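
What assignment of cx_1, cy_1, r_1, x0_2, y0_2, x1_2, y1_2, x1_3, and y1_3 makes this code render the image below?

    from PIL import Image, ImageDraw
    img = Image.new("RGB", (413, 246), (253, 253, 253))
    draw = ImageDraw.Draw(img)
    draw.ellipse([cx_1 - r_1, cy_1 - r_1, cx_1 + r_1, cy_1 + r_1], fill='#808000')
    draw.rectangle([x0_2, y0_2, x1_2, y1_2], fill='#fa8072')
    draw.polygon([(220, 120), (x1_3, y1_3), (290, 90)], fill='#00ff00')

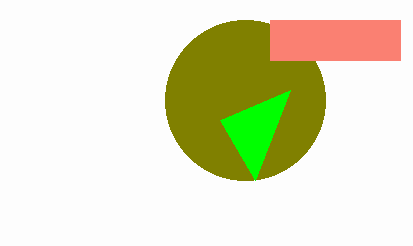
cx_1 = 245; cy_1 = 100; r_1 = 80; x0_2 = 270; y0_2 = 20; x1_2 = 400; y1_2 = 60; x1_3 = 255; y1_3 = 180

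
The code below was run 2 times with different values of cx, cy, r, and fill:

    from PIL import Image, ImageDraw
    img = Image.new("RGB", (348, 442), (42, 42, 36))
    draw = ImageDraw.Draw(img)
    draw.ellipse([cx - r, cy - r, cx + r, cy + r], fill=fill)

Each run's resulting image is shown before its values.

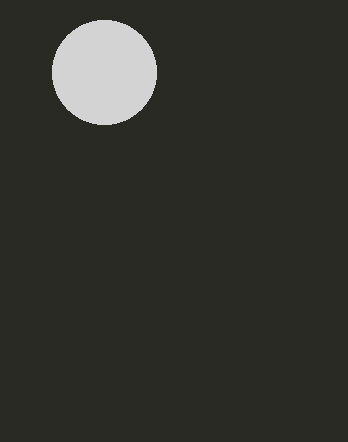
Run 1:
cx = 104
cy = 72
r = 52
fill = 'lightgray'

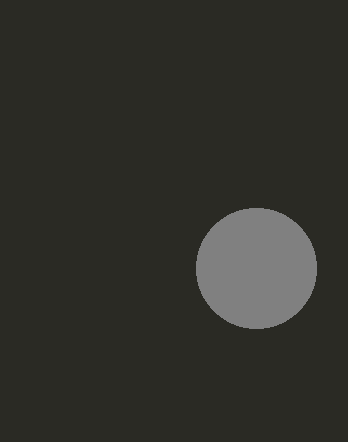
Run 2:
cx = 256, cy = 268, r = 60, fill = 'gray'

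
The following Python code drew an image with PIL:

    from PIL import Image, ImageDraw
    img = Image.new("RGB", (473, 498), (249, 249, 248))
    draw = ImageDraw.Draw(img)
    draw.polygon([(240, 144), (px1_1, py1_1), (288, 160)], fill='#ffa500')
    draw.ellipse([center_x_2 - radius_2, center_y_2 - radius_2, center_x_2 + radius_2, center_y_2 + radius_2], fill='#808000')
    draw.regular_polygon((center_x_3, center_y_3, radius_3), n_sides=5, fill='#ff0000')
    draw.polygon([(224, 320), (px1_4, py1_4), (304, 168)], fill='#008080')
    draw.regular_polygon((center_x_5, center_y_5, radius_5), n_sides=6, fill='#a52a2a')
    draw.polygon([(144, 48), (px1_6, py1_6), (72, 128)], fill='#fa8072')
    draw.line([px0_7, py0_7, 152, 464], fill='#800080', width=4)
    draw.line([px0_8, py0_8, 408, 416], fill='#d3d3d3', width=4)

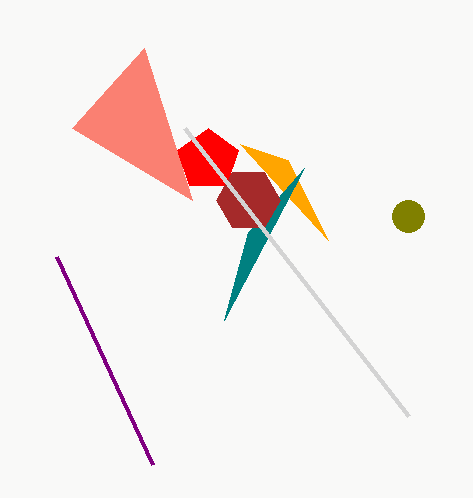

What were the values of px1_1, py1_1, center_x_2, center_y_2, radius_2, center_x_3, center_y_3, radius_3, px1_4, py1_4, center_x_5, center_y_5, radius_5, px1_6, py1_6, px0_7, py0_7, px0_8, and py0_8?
px1_1 = 328, py1_1 = 240, center_x_2 = 408, center_y_2 = 216, radius_2 = 16, center_x_3 = 208, center_y_3 = 160, radius_3 = 32, px1_4 = 248, py1_4 = 232, center_x_5 = 248, center_y_5 = 200, radius_5 = 32, px1_6 = 192, py1_6 = 200, px0_7 = 56, py0_7 = 256, px0_8 = 184, py0_8 = 128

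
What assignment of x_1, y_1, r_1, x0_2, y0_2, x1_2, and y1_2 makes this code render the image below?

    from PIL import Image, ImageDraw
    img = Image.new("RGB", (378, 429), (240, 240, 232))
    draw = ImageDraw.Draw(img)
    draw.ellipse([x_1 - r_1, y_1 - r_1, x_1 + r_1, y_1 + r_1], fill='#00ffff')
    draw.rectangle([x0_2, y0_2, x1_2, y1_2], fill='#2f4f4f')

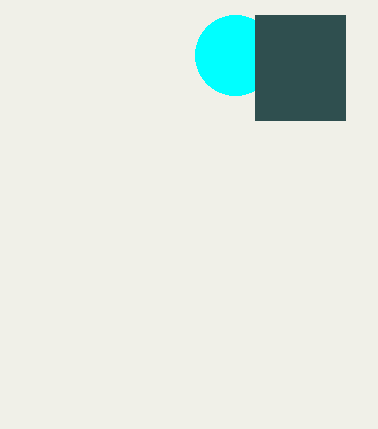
x_1 = 235; y_1 = 55; r_1 = 40; x0_2 = 255; y0_2 = 15; x1_2 = 345; y1_2 = 120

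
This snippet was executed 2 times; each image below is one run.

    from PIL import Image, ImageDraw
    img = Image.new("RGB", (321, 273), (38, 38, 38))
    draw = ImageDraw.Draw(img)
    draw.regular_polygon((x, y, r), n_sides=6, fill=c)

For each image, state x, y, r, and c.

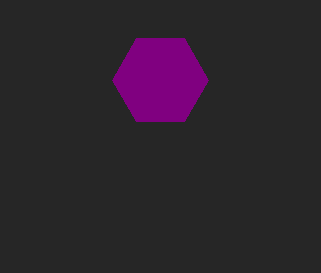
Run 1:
x = 160; y = 80; r = 48; c = 'purple'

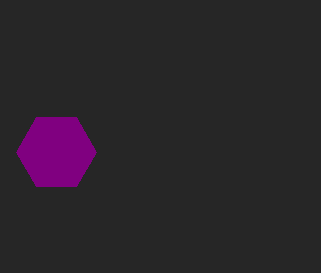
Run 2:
x = 56
y = 152
r = 40
c = 'purple'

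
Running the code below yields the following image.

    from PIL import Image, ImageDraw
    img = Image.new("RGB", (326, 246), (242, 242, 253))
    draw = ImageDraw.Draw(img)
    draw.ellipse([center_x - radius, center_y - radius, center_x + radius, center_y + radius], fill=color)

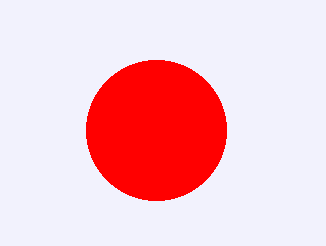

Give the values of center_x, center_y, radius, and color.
center_x = 156, center_y = 130, radius = 70, color = 'red'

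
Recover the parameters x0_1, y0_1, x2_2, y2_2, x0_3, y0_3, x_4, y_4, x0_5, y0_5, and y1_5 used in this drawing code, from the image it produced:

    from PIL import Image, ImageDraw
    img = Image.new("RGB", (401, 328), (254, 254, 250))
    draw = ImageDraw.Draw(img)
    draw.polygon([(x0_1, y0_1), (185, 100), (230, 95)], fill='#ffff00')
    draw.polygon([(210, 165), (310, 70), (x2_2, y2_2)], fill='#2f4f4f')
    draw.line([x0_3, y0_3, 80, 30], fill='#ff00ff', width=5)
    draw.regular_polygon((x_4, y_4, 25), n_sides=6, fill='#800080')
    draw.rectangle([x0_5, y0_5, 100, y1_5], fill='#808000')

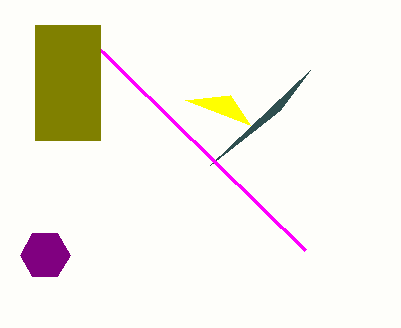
x0_1 = 250; y0_1 = 125; x2_2 = 280; y2_2 = 110; x0_3 = 305; y0_3 = 250; x_4 = 45; y_4 = 255; x0_5 = 35; y0_5 = 25; y1_5 = 140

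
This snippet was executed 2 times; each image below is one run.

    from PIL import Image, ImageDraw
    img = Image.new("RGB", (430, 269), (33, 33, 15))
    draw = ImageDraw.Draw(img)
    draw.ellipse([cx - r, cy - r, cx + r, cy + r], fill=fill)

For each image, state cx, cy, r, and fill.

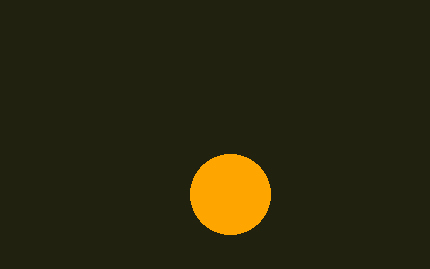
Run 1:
cx = 230; cy = 194; r = 40; fill = 'orange'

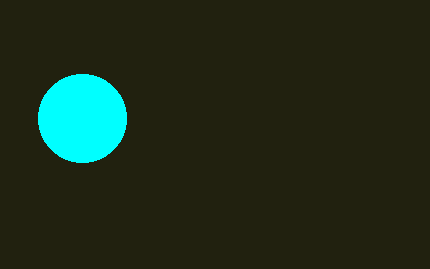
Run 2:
cx = 82
cy = 118
r = 44
fill = 'cyan'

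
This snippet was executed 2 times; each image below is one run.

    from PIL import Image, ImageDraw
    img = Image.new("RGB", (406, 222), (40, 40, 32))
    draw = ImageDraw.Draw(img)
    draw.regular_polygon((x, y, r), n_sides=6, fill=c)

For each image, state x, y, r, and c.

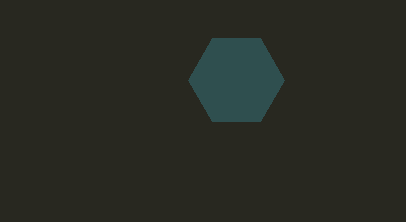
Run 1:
x = 236; y = 80; r = 48; c = 'darkslategray'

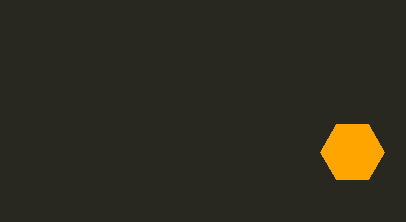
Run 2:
x = 352
y = 152
r = 32
c = 'orange'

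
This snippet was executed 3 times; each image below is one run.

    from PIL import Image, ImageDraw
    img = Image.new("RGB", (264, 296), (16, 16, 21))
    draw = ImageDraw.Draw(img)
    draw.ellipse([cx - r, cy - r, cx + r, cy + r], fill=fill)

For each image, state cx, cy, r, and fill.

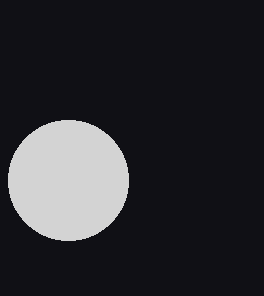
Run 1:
cx = 68
cy = 180
r = 60
fill = 'lightgray'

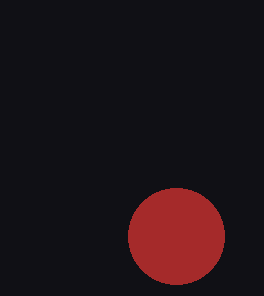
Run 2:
cx = 176
cy = 236
r = 48
fill = 'brown'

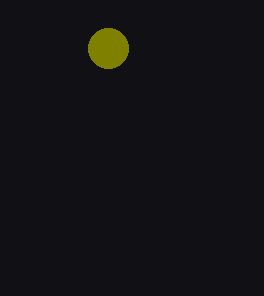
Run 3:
cx = 108, cy = 48, r = 20, fill = 'olive'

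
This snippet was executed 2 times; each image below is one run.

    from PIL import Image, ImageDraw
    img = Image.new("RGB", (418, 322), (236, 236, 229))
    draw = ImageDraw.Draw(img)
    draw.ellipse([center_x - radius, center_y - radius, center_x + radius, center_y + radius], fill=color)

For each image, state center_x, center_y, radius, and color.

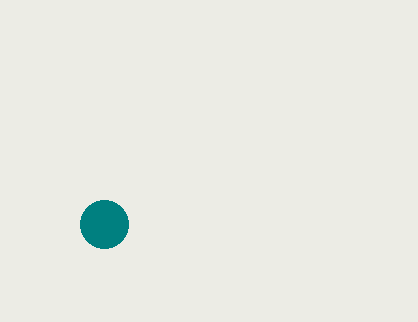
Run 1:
center_x = 104
center_y = 224
radius = 24
color = 'teal'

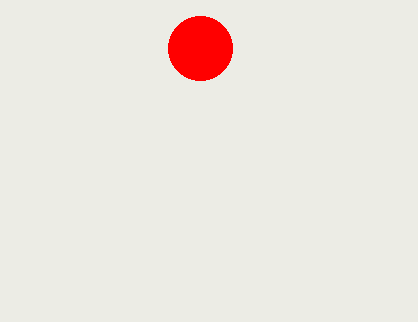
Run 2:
center_x = 200; center_y = 48; radius = 32; color = 'red'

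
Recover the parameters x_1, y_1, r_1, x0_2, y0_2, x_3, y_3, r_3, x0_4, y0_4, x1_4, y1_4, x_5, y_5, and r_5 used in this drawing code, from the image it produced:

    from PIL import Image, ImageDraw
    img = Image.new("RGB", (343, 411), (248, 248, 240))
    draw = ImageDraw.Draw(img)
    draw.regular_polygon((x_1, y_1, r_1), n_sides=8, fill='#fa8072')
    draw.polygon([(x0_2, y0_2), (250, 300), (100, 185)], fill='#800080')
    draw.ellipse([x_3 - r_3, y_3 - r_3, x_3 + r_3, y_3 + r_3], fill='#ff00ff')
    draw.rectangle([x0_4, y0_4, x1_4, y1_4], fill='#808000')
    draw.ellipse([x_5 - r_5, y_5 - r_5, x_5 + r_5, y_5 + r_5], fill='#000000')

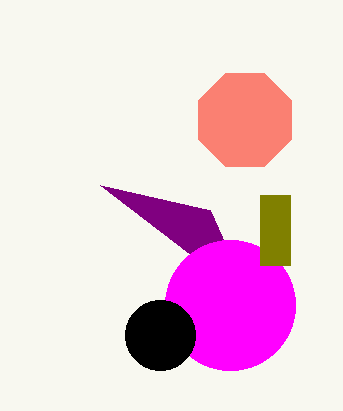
x_1 = 245, y_1 = 120, r_1 = 50, x0_2 = 210, y0_2 = 210, x_3 = 230, y_3 = 305, r_3 = 65, x0_4 = 260, y0_4 = 195, x1_4 = 290, y1_4 = 265, x_5 = 160, y_5 = 335, r_5 = 35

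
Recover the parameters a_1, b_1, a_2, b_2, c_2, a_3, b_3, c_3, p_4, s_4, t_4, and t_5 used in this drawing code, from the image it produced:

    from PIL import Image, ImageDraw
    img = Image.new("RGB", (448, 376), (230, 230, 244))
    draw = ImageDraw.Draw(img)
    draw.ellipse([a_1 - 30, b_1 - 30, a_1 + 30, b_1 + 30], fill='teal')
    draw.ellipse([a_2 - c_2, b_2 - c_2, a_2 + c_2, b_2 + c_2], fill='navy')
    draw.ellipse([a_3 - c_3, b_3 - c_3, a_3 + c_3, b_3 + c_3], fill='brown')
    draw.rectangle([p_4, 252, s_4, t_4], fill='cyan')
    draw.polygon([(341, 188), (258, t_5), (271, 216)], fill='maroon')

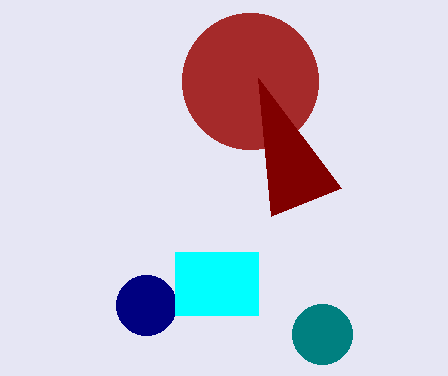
a_1 = 322; b_1 = 334; a_2 = 146; b_2 = 305; c_2 = 30; a_3 = 250; b_3 = 81; c_3 = 68; p_4 = 175; s_4 = 258; t_4 = 315; t_5 = 78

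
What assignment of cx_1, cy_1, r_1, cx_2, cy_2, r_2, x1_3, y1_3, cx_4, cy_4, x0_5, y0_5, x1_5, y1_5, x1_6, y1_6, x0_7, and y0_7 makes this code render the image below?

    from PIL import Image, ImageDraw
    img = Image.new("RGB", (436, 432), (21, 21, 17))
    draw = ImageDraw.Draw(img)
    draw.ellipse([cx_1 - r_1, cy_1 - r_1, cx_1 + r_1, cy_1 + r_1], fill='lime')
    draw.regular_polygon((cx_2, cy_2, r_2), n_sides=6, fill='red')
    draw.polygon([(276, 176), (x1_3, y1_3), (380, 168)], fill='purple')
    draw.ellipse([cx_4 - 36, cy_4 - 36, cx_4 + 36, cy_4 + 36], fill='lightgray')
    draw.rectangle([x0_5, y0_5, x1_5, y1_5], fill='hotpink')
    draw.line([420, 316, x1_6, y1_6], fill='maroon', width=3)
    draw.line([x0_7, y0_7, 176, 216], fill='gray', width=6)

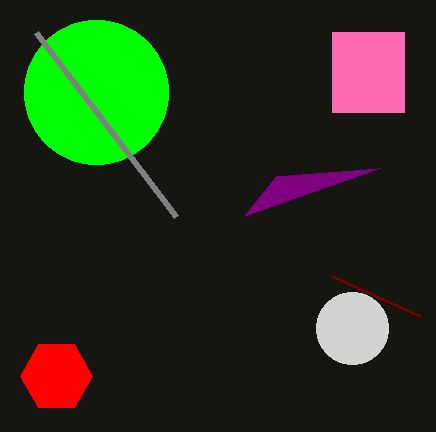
cx_1 = 96, cy_1 = 92, r_1 = 72, cx_2 = 56, cy_2 = 376, r_2 = 36, x1_3 = 244, y1_3 = 216, cx_4 = 352, cy_4 = 328, x0_5 = 332, y0_5 = 32, x1_5 = 404, y1_5 = 112, x1_6 = 332, y1_6 = 276, x0_7 = 36, y0_7 = 32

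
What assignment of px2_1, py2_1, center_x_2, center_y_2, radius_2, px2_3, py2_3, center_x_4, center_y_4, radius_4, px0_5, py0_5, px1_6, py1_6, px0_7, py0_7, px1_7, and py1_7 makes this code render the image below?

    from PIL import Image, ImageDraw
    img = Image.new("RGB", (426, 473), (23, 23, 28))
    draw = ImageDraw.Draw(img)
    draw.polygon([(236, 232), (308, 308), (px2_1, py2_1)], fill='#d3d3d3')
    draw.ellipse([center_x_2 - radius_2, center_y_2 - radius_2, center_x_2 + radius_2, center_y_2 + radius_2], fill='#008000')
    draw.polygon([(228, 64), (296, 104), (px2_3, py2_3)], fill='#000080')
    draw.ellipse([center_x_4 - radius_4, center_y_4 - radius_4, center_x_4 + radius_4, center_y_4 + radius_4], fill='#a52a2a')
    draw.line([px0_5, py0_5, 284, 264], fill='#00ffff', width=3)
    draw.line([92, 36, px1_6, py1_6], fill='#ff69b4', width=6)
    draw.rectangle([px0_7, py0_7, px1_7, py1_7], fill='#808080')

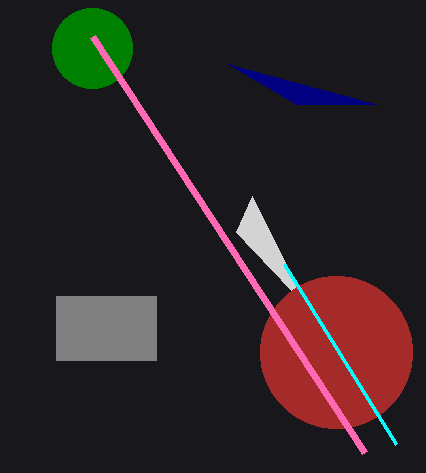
px2_1 = 252, py2_1 = 196, center_x_2 = 92, center_y_2 = 48, radius_2 = 40, px2_3 = 376, py2_3 = 104, center_x_4 = 336, center_y_4 = 352, radius_4 = 76, px0_5 = 396, py0_5 = 444, px1_6 = 364, py1_6 = 452, px0_7 = 56, py0_7 = 296, px1_7 = 156, py1_7 = 360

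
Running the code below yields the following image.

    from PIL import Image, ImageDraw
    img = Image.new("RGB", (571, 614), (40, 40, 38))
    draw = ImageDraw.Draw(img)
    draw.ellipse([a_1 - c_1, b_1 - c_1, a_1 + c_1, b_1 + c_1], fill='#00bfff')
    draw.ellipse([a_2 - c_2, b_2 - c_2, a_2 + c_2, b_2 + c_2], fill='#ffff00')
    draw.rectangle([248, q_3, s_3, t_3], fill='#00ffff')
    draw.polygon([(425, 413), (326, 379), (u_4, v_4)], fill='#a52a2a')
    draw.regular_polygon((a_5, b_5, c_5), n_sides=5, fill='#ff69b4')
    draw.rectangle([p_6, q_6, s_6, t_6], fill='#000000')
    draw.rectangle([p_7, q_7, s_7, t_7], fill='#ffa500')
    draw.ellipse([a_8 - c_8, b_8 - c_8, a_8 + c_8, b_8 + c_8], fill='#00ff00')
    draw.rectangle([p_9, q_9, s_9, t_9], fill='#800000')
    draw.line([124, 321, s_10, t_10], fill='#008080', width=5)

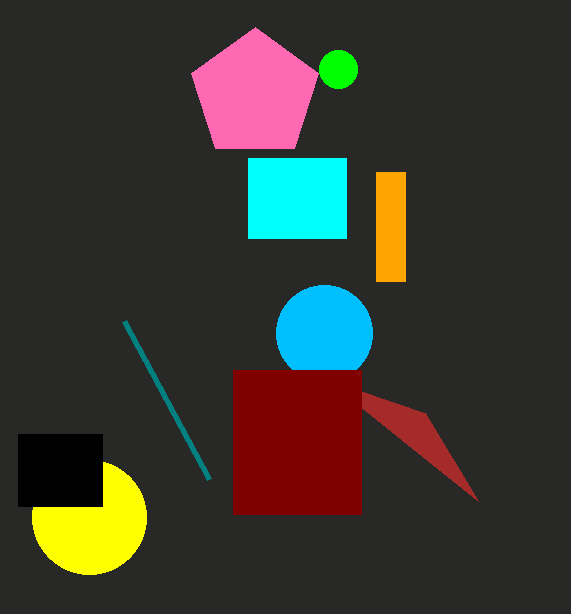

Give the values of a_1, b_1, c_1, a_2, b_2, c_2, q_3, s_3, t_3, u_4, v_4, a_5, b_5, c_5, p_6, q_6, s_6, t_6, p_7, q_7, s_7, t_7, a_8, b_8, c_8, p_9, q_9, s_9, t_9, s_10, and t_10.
a_1 = 324; b_1 = 333; c_1 = 48; a_2 = 89; b_2 = 517; c_2 = 57; q_3 = 158; s_3 = 346; t_3 = 238; u_4 = 478; v_4 = 501; a_5 = 255; b_5 = 94; c_5 = 67; p_6 = 18; q_6 = 434; s_6 = 102; t_6 = 506; p_7 = 376; q_7 = 172; s_7 = 405; t_7 = 281; a_8 = 338; b_8 = 69; c_8 = 19; p_9 = 233; q_9 = 370; s_9 = 361; t_9 = 514; s_10 = 209; t_10 = 479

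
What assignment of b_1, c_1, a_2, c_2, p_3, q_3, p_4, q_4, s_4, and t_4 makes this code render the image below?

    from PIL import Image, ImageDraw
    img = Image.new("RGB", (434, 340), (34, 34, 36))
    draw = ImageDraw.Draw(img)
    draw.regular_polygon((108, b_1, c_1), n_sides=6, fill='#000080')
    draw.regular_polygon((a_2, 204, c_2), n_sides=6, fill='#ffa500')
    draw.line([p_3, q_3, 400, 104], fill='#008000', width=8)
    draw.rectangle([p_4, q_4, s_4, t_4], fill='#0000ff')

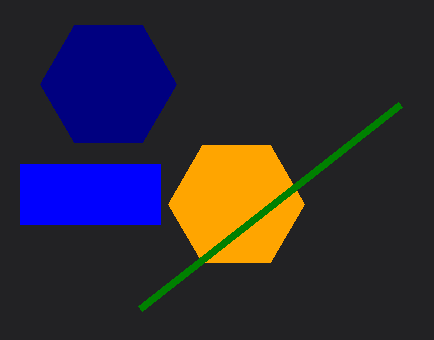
b_1 = 84
c_1 = 68
a_2 = 236
c_2 = 68
p_3 = 140
q_3 = 308
p_4 = 20
q_4 = 164
s_4 = 160
t_4 = 224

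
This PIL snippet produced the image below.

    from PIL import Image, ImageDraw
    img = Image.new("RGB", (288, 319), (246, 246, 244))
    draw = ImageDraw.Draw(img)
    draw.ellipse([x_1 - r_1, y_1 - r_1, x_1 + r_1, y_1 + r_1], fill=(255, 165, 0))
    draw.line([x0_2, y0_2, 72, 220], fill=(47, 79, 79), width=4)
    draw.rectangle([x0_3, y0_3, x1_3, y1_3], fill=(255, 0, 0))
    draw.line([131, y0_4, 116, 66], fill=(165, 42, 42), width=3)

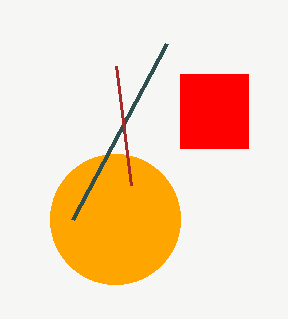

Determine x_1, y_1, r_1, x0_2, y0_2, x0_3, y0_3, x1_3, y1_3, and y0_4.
x_1 = 115; y_1 = 219; r_1 = 65; x0_2 = 166; y0_2 = 44; x0_3 = 180; y0_3 = 74; x1_3 = 248; y1_3 = 148; y0_4 = 185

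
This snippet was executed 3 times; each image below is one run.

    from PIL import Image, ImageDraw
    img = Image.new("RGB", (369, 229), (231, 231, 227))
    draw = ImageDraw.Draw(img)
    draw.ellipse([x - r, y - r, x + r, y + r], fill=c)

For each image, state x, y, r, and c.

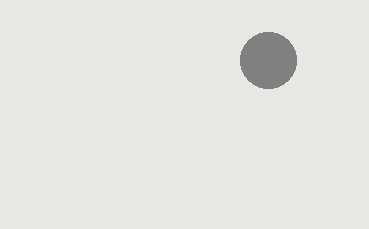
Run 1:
x = 268, y = 60, r = 28, c = 'gray'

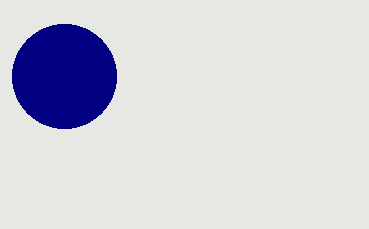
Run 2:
x = 64, y = 76, r = 52, c = 'navy'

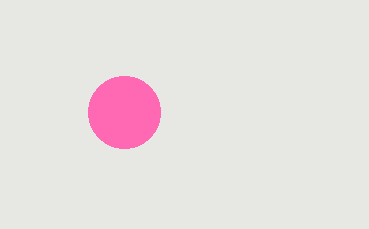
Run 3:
x = 124; y = 112; r = 36; c = 'hotpink'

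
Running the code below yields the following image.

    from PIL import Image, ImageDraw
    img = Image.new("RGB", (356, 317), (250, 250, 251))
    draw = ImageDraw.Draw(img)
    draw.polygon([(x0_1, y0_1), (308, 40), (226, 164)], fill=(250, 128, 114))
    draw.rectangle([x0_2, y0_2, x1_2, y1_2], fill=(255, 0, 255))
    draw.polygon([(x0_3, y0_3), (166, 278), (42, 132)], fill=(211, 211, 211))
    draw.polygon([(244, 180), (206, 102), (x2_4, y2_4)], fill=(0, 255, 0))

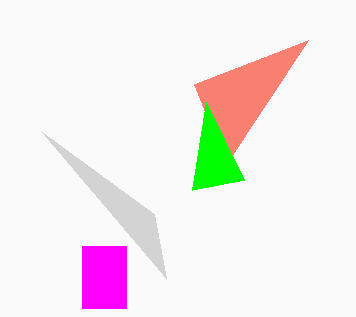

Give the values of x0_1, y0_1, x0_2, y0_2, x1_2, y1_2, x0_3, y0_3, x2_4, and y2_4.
x0_1 = 194, y0_1 = 84, x0_2 = 82, y0_2 = 246, x1_2 = 126, y1_2 = 308, x0_3 = 154, y0_3 = 214, x2_4 = 192, y2_4 = 190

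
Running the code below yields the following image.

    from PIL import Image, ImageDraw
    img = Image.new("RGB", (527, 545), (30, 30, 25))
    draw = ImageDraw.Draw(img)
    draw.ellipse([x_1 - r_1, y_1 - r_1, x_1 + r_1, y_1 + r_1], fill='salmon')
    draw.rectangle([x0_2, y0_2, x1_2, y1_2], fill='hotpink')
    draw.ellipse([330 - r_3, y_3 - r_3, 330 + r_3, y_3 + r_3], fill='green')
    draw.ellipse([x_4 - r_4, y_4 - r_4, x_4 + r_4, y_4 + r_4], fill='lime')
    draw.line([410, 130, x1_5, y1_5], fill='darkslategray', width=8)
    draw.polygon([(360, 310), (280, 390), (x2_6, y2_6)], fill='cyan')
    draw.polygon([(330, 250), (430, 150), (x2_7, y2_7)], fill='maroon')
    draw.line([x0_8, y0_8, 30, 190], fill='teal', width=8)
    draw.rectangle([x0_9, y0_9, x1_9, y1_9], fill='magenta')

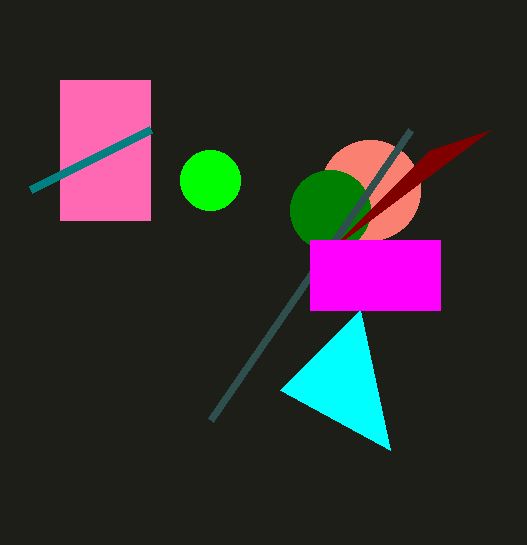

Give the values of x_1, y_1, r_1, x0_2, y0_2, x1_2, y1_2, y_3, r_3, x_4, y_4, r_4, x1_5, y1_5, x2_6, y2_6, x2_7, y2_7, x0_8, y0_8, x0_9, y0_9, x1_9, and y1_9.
x_1 = 370
y_1 = 190
r_1 = 50
x0_2 = 60
y0_2 = 80
x1_2 = 150
y1_2 = 220
y_3 = 210
r_3 = 40
x_4 = 210
y_4 = 180
r_4 = 30
x1_5 = 210
y1_5 = 420
x2_6 = 390
y2_6 = 450
x2_7 = 490
y2_7 = 130
x0_8 = 150
y0_8 = 130
x0_9 = 310
y0_9 = 240
x1_9 = 440
y1_9 = 310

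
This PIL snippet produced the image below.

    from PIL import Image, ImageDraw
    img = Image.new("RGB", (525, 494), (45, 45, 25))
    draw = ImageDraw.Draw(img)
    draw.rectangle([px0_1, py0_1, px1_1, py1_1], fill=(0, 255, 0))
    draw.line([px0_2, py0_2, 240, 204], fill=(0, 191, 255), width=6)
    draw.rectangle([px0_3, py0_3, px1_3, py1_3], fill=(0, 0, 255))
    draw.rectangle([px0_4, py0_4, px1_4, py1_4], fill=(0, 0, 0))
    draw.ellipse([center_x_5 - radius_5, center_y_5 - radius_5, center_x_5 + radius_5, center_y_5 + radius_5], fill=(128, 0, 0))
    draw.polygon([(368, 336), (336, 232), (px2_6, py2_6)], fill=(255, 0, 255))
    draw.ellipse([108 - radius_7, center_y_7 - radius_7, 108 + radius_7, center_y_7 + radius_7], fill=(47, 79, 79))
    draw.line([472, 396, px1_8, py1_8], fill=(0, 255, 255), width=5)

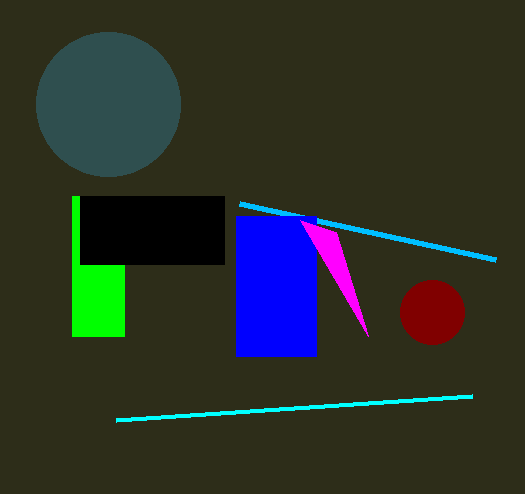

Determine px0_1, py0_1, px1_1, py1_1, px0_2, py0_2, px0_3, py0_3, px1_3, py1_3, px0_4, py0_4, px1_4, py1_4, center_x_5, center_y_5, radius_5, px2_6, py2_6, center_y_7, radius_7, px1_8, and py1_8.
px0_1 = 72
py0_1 = 196
px1_1 = 124
py1_1 = 336
px0_2 = 496
py0_2 = 260
px0_3 = 236
py0_3 = 216
px1_3 = 316
py1_3 = 356
px0_4 = 80
py0_4 = 196
px1_4 = 224
py1_4 = 264
center_x_5 = 432
center_y_5 = 312
radius_5 = 32
px2_6 = 300
py2_6 = 220
center_y_7 = 104
radius_7 = 72
px1_8 = 116
py1_8 = 420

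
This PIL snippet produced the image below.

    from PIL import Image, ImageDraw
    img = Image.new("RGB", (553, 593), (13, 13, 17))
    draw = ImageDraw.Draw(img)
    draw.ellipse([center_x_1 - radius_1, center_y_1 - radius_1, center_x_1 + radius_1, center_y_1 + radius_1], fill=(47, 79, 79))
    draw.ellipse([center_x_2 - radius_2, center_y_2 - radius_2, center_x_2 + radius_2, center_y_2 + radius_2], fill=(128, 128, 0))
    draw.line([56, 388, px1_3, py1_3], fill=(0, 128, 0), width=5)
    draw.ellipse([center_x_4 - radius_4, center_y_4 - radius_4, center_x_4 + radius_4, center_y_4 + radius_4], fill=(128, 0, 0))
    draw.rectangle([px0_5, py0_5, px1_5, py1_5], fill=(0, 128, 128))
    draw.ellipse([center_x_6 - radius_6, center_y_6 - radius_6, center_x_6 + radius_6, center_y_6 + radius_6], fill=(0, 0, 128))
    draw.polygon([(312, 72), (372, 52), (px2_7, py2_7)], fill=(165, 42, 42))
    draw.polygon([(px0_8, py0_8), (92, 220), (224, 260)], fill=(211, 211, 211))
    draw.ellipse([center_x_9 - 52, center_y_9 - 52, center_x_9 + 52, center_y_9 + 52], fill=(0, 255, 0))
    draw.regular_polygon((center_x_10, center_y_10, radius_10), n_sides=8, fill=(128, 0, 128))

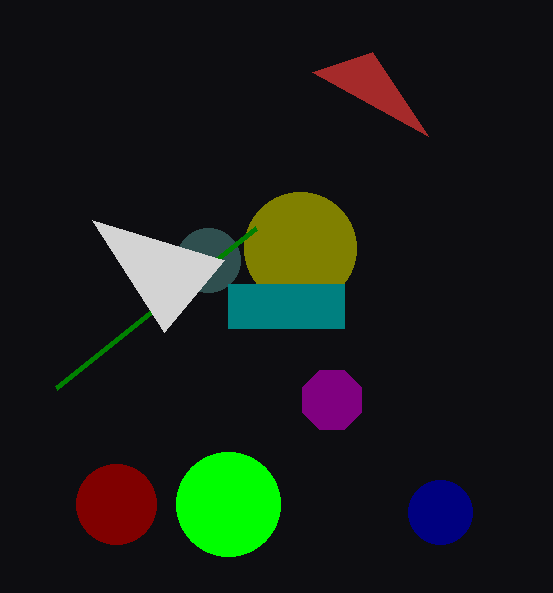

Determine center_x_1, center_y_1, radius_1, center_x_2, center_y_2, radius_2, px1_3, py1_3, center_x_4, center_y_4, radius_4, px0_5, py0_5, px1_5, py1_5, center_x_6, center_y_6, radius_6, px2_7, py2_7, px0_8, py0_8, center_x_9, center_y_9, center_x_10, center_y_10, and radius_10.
center_x_1 = 208, center_y_1 = 260, radius_1 = 32, center_x_2 = 300, center_y_2 = 248, radius_2 = 56, px1_3 = 256, py1_3 = 228, center_x_4 = 116, center_y_4 = 504, radius_4 = 40, px0_5 = 228, py0_5 = 284, px1_5 = 344, py1_5 = 328, center_x_6 = 440, center_y_6 = 512, radius_6 = 32, px2_7 = 428, py2_7 = 136, px0_8 = 164, py0_8 = 332, center_x_9 = 228, center_y_9 = 504, center_x_10 = 332, center_y_10 = 400, radius_10 = 32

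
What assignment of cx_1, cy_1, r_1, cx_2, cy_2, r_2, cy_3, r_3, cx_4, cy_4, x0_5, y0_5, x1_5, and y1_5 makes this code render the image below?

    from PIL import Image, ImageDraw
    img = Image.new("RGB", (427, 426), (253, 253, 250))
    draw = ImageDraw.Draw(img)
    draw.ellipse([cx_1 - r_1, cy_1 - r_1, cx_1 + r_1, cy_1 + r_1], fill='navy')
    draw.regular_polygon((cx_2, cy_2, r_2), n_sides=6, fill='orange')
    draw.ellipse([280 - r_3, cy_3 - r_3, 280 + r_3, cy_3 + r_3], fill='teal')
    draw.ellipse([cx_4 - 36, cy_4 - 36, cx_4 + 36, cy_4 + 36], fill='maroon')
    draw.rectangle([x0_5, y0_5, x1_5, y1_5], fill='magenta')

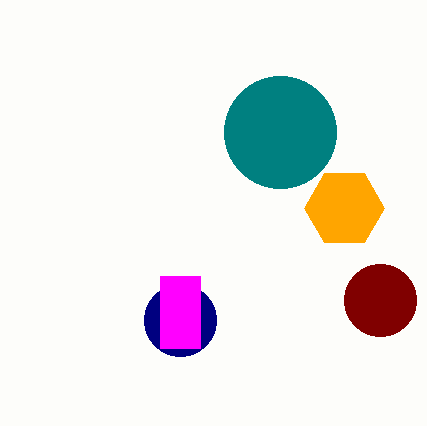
cx_1 = 180, cy_1 = 320, r_1 = 36, cx_2 = 344, cy_2 = 208, r_2 = 40, cy_3 = 132, r_3 = 56, cx_4 = 380, cy_4 = 300, x0_5 = 160, y0_5 = 276, x1_5 = 200, y1_5 = 348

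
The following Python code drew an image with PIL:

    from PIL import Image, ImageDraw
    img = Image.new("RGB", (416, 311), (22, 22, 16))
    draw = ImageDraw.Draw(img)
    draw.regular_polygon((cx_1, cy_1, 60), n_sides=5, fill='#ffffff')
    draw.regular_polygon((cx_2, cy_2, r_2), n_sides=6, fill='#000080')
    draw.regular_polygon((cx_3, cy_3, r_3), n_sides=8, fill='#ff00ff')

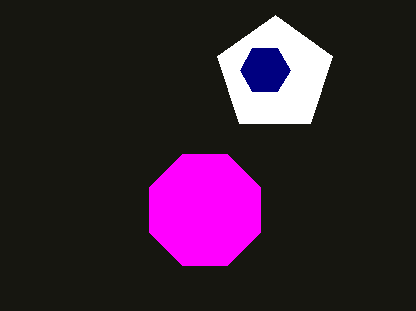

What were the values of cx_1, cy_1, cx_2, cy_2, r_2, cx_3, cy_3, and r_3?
cx_1 = 275, cy_1 = 75, cx_2 = 265, cy_2 = 70, r_2 = 25, cx_3 = 205, cy_3 = 210, r_3 = 60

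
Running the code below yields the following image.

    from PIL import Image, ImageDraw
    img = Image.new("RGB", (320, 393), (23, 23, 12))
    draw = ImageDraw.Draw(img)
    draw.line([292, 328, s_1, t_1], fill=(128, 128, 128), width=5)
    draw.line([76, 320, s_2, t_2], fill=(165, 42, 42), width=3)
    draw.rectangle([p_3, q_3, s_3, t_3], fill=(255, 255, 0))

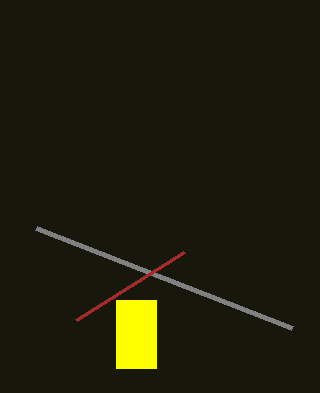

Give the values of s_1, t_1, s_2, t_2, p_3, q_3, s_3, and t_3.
s_1 = 36, t_1 = 228, s_2 = 184, t_2 = 252, p_3 = 116, q_3 = 300, s_3 = 156, t_3 = 368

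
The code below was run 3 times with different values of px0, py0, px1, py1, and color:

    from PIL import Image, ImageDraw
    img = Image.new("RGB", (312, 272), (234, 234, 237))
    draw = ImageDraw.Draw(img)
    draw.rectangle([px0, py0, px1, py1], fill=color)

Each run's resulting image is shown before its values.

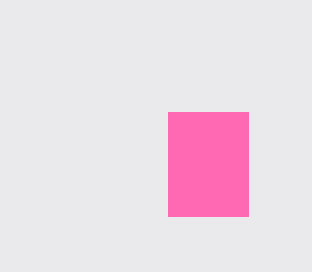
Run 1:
px0 = 168; py0 = 112; px1 = 248; py1 = 216; color = 'hotpink'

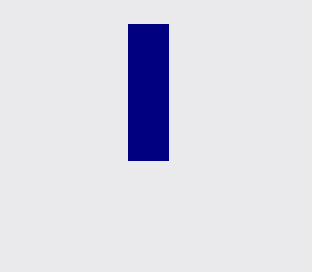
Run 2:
px0 = 128
py0 = 24
px1 = 168
py1 = 160
color = 'navy'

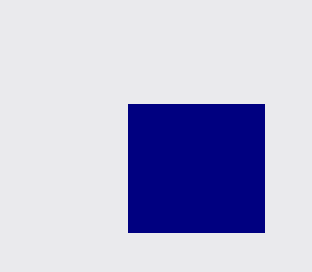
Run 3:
px0 = 128, py0 = 104, px1 = 264, py1 = 232, color = 'navy'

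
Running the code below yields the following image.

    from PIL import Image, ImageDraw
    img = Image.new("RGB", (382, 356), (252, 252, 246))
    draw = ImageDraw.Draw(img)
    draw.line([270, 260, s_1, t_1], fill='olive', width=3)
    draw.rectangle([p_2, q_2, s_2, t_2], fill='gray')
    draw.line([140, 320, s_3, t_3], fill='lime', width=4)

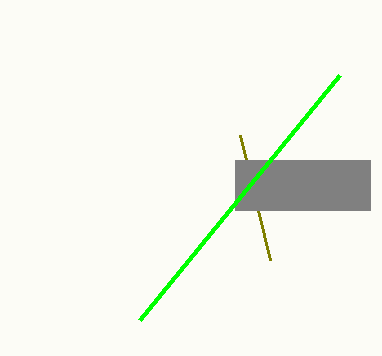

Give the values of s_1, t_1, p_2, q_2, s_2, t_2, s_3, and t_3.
s_1 = 240
t_1 = 135
p_2 = 235
q_2 = 160
s_2 = 370
t_2 = 210
s_3 = 340
t_3 = 75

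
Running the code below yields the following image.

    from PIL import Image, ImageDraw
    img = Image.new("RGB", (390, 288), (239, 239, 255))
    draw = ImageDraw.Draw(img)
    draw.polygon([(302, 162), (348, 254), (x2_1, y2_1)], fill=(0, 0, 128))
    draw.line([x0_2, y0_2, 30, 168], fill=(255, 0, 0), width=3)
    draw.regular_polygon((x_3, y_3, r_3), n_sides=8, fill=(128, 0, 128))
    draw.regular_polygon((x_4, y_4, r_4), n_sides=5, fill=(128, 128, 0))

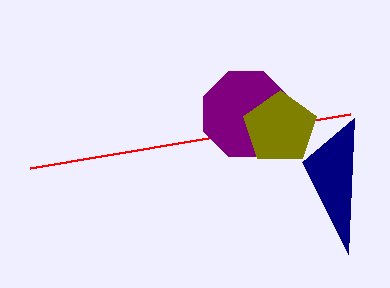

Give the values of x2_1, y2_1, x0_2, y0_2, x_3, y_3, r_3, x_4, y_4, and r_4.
x2_1 = 354
y2_1 = 118
x0_2 = 350
y0_2 = 114
x_3 = 246
y_3 = 114
r_3 = 46
x_4 = 280
y_4 = 128
r_4 = 38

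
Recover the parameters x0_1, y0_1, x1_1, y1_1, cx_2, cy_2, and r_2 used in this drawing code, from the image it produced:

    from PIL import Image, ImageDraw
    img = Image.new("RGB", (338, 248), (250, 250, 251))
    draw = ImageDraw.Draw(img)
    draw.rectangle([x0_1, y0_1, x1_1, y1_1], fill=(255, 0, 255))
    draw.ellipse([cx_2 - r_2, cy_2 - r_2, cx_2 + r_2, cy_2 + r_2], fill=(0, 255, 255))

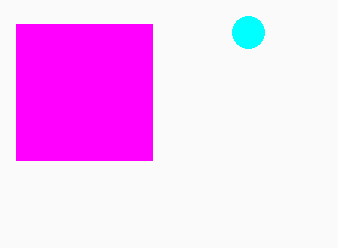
x0_1 = 16, y0_1 = 24, x1_1 = 152, y1_1 = 160, cx_2 = 248, cy_2 = 32, r_2 = 16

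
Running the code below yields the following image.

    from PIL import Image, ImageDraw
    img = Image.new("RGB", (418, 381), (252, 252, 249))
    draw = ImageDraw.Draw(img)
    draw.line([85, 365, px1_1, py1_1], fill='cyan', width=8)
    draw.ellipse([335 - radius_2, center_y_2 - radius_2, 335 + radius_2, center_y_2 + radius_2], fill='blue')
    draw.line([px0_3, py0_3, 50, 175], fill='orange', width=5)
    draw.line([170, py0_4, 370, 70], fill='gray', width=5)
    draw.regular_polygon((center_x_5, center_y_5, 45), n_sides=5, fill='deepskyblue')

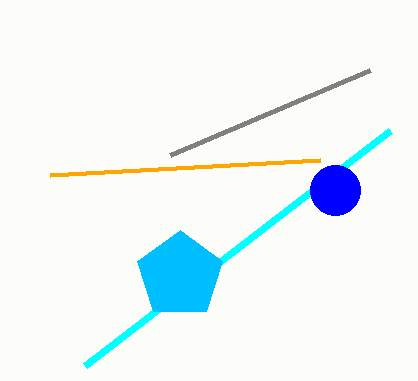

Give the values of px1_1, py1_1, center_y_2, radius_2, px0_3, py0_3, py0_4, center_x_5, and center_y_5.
px1_1 = 390; py1_1 = 130; center_y_2 = 190; radius_2 = 25; px0_3 = 320; py0_3 = 160; py0_4 = 155; center_x_5 = 180; center_y_5 = 275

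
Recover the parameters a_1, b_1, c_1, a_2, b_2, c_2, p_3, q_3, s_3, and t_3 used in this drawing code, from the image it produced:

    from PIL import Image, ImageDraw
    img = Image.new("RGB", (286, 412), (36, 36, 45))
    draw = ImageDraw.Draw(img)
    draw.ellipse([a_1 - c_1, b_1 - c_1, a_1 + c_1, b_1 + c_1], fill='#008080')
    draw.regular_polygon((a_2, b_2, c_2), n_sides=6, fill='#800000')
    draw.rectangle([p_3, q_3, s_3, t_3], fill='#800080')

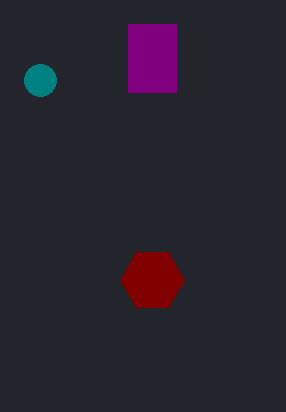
a_1 = 40
b_1 = 80
c_1 = 16
a_2 = 152
b_2 = 280
c_2 = 32
p_3 = 128
q_3 = 24
s_3 = 176
t_3 = 92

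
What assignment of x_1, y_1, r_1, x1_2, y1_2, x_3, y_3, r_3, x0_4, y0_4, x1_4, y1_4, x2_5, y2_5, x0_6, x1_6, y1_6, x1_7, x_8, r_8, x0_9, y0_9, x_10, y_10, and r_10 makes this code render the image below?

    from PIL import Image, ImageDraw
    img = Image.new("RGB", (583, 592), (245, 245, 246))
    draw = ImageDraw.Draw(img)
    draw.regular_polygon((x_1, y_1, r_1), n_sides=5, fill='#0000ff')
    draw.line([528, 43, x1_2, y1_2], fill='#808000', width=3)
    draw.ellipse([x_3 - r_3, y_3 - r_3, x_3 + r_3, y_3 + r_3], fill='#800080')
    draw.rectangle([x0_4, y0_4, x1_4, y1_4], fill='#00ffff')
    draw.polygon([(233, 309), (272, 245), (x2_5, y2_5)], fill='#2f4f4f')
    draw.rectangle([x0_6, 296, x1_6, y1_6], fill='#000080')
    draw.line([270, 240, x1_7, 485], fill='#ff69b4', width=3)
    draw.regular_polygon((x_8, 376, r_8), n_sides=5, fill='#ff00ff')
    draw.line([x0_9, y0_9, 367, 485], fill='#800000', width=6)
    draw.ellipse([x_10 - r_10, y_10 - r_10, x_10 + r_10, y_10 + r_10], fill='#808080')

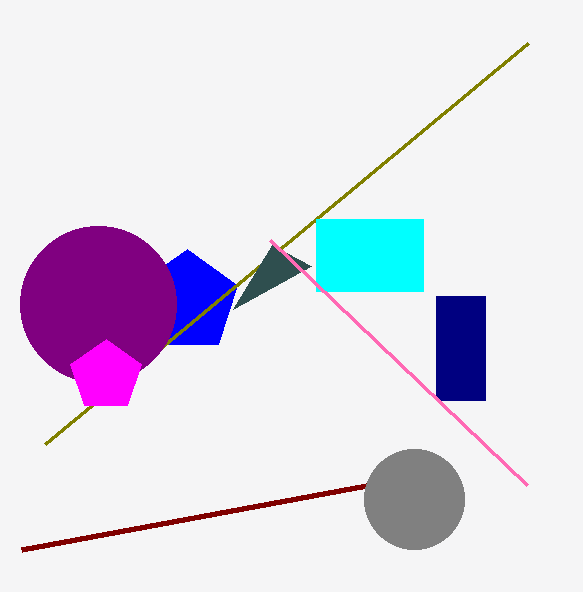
x_1 = 187; y_1 = 302; r_1 = 53; x1_2 = 45; y1_2 = 444; x_3 = 98; y_3 = 304; r_3 = 78; x0_4 = 316; y0_4 = 219; x1_4 = 423; y1_4 = 291; x2_5 = 311; y2_5 = 266; x0_6 = 436; x1_6 = 485; y1_6 = 400; x1_7 = 527; x_8 = 106; r_8 = 37; x0_9 = 22; y0_9 = 549; x_10 = 414; y_10 = 499; r_10 = 50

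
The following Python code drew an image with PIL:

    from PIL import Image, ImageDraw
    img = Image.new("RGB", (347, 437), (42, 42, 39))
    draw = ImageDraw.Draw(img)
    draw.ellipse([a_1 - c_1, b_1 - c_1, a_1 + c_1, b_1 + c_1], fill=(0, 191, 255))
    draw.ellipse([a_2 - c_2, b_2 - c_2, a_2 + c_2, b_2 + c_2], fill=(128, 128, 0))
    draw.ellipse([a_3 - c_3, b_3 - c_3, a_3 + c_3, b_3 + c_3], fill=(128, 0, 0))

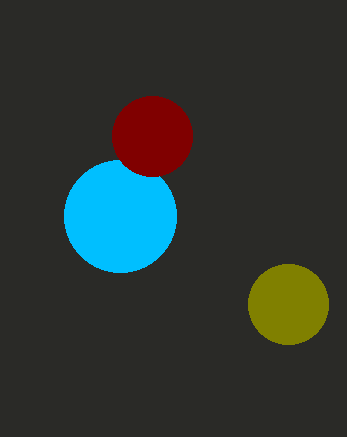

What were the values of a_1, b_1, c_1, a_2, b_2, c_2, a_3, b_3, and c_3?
a_1 = 120, b_1 = 216, c_1 = 56, a_2 = 288, b_2 = 304, c_2 = 40, a_3 = 152, b_3 = 136, c_3 = 40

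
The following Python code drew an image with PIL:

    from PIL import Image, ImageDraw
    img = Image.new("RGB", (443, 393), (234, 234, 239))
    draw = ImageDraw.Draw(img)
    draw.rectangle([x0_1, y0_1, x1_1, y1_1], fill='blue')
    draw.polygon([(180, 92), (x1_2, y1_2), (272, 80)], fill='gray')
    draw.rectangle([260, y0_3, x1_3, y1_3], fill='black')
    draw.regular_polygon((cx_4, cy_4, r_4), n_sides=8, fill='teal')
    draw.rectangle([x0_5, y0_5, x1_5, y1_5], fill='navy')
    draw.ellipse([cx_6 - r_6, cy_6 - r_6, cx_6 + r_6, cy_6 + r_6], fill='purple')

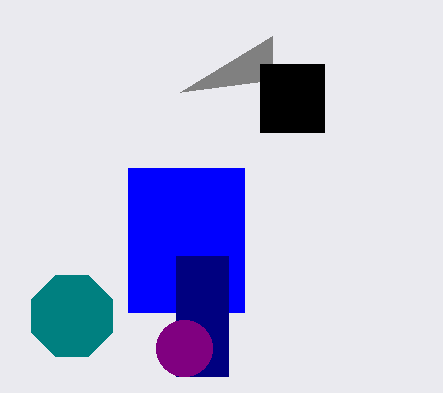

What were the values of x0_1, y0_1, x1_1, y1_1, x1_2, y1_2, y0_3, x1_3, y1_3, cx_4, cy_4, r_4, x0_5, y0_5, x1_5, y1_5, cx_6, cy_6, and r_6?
x0_1 = 128; y0_1 = 168; x1_1 = 244; y1_1 = 312; x1_2 = 272; y1_2 = 36; y0_3 = 64; x1_3 = 324; y1_3 = 132; cx_4 = 72; cy_4 = 316; r_4 = 44; x0_5 = 176; y0_5 = 256; x1_5 = 228; y1_5 = 376; cx_6 = 184; cy_6 = 348; r_6 = 28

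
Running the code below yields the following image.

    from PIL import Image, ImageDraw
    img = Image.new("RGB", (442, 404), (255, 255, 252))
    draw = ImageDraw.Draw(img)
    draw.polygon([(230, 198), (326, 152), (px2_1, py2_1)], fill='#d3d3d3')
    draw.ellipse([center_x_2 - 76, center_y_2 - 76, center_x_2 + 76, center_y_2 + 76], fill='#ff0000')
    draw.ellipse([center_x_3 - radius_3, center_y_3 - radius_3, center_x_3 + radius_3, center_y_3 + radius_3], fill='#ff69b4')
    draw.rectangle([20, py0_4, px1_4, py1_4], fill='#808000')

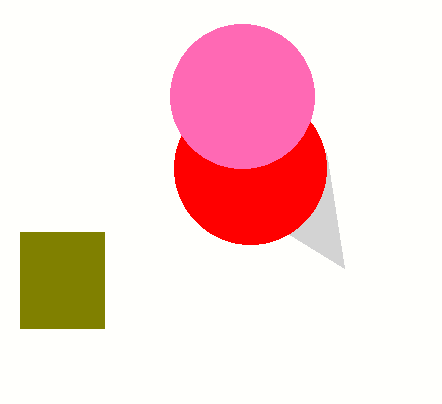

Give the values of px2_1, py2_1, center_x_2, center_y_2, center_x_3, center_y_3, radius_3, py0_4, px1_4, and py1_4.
px2_1 = 344; py2_1 = 268; center_x_2 = 250; center_y_2 = 168; center_x_3 = 242; center_y_3 = 96; radius_3 = 72; py0_4 = 232; px1_4 = 104; py1_4 = 328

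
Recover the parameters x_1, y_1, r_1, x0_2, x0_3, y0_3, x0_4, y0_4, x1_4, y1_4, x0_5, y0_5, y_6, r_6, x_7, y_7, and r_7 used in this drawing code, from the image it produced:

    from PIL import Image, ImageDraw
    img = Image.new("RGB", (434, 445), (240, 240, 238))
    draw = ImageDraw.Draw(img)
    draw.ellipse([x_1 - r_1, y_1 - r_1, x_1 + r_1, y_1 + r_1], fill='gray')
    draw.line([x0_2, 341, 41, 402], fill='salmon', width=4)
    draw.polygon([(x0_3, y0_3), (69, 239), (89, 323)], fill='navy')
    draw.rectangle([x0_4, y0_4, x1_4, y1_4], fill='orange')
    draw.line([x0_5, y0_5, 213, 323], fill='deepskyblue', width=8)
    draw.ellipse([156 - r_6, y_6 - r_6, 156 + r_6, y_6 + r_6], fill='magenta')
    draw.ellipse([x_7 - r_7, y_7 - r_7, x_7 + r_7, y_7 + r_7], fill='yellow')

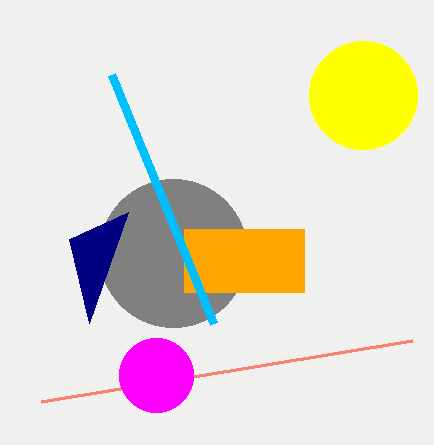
x_1 = 173
y_1 = 253
r_1 = 74
x0_2 = 412
x0_3 = 128
y0_3 = 212
x0_4 = 184
y0_4 = 229
x1_4 = 304
y1_4 = 292
x0_5 = 111
y0_5 = 74
y_6 = 375
r_6 = 37
x_7 = 363
y_7 = 95
r_7 = 54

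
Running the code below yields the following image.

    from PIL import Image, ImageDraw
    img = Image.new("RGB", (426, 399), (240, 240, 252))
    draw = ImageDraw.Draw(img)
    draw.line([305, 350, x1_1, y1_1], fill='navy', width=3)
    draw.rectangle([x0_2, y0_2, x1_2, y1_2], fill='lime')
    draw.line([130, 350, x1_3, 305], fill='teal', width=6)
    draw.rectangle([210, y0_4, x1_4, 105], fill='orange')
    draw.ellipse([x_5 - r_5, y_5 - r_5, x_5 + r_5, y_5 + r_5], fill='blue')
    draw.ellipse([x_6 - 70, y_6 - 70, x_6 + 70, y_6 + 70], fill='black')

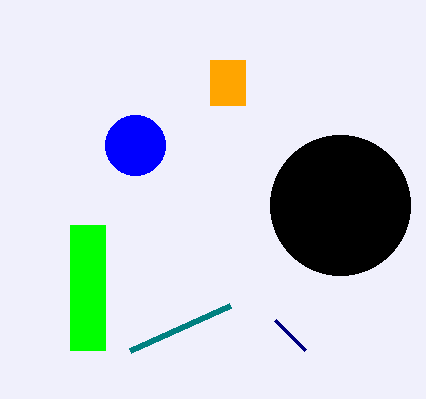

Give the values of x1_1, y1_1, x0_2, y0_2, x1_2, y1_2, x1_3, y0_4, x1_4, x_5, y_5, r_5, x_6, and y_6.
x1_1 = 275
y1_1 = 320
x0_2 = 70
y0_2 = 225
x1_2 = 105
y1_2 = 350
x1_3 = 230
y0_4 = 60
x1_4 = 245
x_5 = 135
y_5 = 145
r_5 = 30
x_6 = 340
y_6 = 205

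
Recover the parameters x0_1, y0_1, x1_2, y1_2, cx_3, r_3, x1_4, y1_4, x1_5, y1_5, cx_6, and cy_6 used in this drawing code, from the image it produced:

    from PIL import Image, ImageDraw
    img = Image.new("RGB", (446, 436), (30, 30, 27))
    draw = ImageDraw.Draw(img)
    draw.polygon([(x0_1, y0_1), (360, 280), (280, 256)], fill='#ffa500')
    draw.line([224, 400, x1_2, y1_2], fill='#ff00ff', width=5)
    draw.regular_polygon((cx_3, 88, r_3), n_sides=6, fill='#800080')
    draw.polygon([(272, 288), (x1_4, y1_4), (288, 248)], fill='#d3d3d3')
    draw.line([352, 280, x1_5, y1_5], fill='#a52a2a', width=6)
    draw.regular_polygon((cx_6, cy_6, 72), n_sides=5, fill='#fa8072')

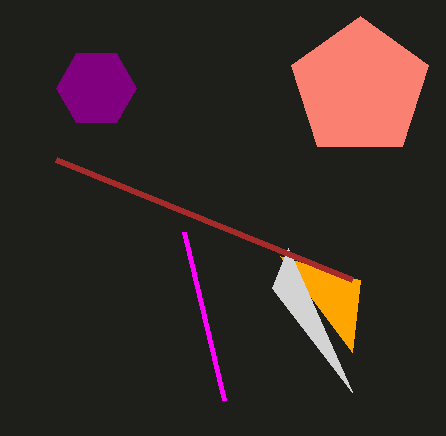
x0_1 = 352, y0_1 = 352, x1_2 = 184, y1_2 = 232, cx_3 = 96, r_3 = 40, x1_4 = 352, y1_4 = 392, x1_5 = 56, y1_5 = 160, cx_6 = 360, cy_6 = 88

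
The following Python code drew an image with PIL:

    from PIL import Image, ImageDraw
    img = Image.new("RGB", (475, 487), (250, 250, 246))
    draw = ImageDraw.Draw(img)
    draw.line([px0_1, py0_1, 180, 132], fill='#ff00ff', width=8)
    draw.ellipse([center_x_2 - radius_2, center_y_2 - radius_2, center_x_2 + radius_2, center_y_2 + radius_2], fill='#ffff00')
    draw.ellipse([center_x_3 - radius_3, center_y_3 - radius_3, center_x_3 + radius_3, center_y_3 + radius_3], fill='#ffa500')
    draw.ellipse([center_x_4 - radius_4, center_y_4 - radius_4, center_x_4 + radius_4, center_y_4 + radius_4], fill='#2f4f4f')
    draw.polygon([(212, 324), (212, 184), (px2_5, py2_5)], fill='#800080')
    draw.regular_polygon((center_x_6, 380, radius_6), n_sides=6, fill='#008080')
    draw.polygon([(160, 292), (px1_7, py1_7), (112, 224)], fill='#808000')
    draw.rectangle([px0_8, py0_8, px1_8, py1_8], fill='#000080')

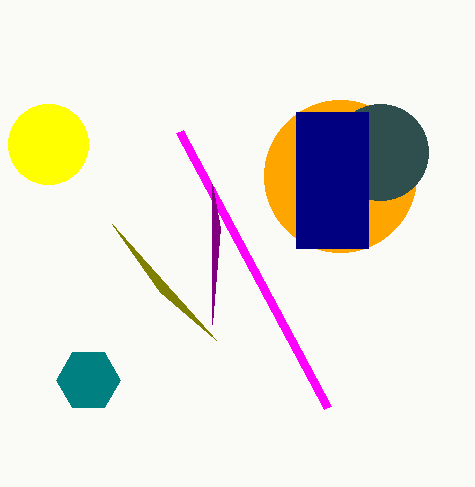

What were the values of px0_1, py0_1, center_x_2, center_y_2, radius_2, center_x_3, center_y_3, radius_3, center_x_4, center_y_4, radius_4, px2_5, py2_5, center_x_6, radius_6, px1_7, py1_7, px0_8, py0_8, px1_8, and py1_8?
px0_1 = 328, py0_1 = 408, center_x_2 = 48, center_y_2 = 144, radius_2 = 40, center_x_3 = 340, center_y_3 = 176, radius_3 = 76, center_x_4 = 380, center_y_4 = 152, radius_4 = 48, px2_5 = 220, py2_5 = 228, center_x_6 = 88, radius_6 = 32, px1_7 = 216, py1_7 = 340, px0_8 = 296, py0_8 = 112, px1_8 = 368, py1_8 = 248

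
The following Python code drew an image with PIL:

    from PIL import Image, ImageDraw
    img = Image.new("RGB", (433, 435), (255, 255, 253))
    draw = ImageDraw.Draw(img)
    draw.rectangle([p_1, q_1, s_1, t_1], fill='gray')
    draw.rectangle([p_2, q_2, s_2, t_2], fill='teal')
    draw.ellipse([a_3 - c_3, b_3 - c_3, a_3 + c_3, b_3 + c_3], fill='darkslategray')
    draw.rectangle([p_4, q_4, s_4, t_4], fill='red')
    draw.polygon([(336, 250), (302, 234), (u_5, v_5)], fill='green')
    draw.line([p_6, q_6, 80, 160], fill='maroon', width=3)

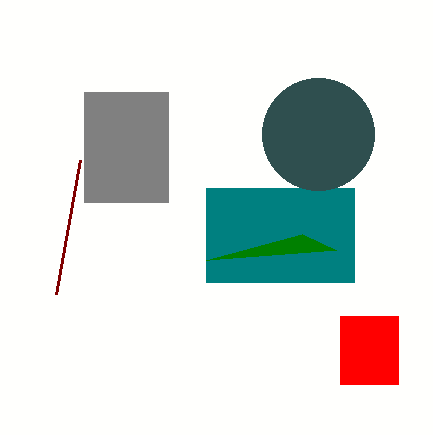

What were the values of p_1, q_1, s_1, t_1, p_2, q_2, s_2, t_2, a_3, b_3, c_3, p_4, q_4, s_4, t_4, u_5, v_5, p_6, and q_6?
p_1 = 84; q_1 = 92; s_1 = 168; t_1 = 202; p_2 = 206; q_2 = 188; s_2 = 354; t_2 = 282; a_3 = 318; b_3 = 134; c_3 = 56; p_4 = 340; q_4 = 316; s_4 = 398; t_4 = 384; u_5 = 206; v_5 = 260; p_6 = 56; q_6 = 294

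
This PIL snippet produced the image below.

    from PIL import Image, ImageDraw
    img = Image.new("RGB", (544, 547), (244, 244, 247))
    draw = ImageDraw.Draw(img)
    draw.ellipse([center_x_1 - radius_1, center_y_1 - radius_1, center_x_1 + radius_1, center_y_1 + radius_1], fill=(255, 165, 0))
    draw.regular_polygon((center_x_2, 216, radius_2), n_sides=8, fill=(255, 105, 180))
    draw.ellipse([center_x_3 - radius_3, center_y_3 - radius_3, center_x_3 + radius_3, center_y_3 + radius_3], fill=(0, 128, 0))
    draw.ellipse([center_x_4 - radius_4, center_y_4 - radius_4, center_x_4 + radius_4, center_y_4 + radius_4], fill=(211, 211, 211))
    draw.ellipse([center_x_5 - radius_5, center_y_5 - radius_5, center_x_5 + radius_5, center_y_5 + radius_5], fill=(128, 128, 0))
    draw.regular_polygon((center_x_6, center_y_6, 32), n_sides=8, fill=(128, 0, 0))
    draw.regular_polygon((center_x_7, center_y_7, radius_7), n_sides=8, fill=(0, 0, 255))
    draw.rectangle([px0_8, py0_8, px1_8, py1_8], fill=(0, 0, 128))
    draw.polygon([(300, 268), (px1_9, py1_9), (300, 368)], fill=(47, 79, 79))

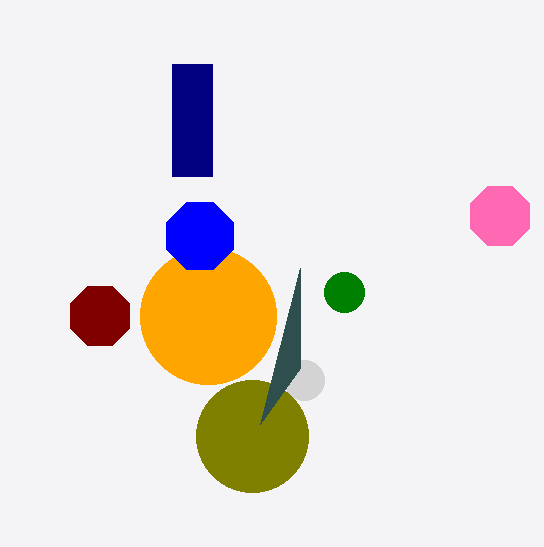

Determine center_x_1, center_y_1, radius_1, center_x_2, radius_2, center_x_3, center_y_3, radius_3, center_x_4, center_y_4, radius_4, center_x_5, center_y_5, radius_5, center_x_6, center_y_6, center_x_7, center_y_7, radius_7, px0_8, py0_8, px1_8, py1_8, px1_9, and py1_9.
center_x_1 = 208; center_y_1 = 316; radius_1 = 68; center_x_2 = 500; radius_2 = 32; center_x_3 = 344; center_y_3 = 292; radius_3 = 20; center_x_4 = 304; center_y_4 = 380; radius_4 = 20; center_x_5 = 252; center_y_5 = 436; radius_5 = 56; center_x_6 = 100; center_y_6 = 316; center_x_7 = 200; center_y_7 = 236; radius_7 = 36; px0_8 = 172; py0_8 = 64; px1_8 = 212; py1_8 = 176; px1_9 = 260; py1_9 = 424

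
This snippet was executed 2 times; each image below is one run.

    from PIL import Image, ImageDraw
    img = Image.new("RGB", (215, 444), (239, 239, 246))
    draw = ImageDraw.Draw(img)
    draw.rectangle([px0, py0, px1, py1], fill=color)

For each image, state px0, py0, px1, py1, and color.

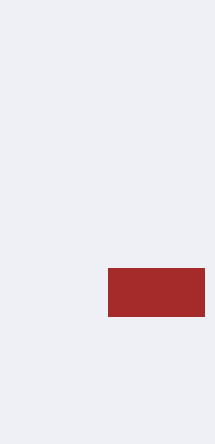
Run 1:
px0 = 108, py0 = 268, px1 = 204, py1 = 316, color = 'brown'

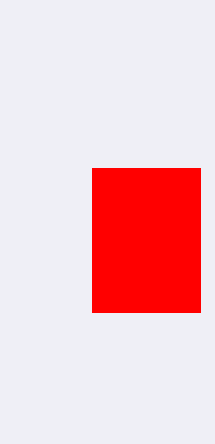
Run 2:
px0 = 92; py0 = 168; px1 = 200; py1 = 312; color = 'red'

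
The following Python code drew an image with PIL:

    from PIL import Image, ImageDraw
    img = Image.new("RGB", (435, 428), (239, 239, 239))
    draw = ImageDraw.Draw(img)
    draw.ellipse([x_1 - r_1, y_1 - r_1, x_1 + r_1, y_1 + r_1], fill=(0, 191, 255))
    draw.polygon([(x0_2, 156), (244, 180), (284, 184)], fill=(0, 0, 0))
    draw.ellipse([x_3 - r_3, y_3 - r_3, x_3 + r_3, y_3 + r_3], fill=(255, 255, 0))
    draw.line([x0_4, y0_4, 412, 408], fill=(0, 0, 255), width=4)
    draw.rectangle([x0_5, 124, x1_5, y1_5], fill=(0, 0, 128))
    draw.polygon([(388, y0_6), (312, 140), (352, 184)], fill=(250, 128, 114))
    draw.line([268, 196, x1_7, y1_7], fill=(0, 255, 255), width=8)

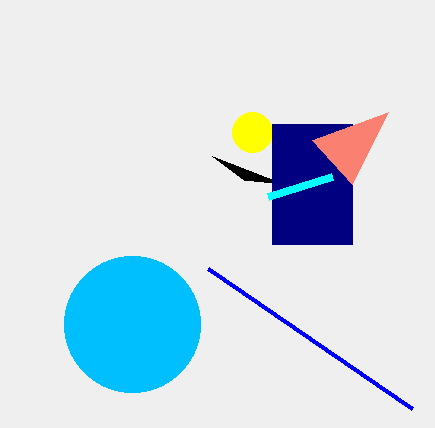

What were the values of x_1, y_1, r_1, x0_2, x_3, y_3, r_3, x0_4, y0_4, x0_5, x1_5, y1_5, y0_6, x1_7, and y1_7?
x_1 = 132, y_1 = 324, r_1 = 68, x0_2 = 212, x_3 = 252, y_3 = 132, r_3 = 20, x0_4 = 208, y0_4 = 268, x0_5 = 272, x1_5 = 352, y1_5 = 244, y0_6 = 112, x1_7 = 332, y1_7 = 176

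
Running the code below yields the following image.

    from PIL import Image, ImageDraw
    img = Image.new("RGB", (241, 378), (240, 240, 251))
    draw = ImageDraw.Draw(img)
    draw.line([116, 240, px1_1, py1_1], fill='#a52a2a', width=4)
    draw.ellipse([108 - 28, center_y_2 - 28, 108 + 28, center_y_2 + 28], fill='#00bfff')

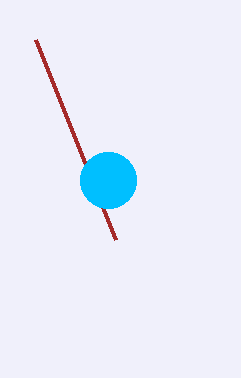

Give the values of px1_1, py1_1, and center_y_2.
px1_1 = 36
py1_1 = 40
center_y_2 = 180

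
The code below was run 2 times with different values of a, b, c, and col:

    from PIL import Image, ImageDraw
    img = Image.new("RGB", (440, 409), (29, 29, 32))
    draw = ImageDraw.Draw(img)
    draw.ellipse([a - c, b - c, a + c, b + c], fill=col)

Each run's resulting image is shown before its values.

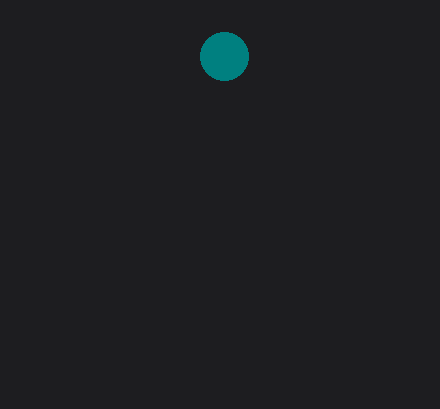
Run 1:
a = 224
b = 56
c = 24
col = 'teal'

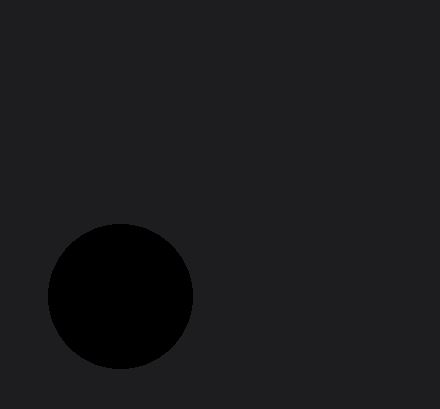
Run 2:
a = 120; b = 296; c = 72; col = 'black'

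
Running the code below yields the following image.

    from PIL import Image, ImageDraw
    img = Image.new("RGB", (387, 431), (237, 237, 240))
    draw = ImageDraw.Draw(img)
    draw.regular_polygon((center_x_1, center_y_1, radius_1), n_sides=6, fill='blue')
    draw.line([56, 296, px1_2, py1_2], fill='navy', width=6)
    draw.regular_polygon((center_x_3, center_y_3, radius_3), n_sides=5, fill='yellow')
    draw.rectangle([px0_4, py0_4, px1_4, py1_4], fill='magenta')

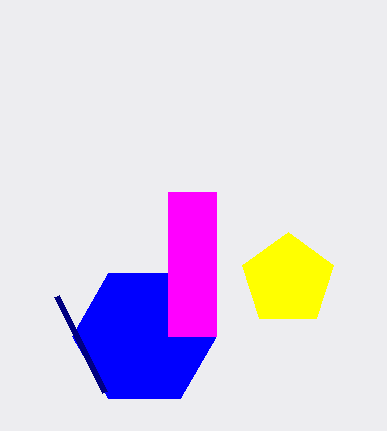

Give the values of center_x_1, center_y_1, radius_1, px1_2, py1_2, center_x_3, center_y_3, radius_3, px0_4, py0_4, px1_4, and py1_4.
center_x_1 = 144, center_y_1 = 336, radius_1 = 72, px1_2 = 104, py1_2 = 392, center_x_3 = 288, center_y_3 = 280, radius_3 = 48, px0_4 = 168, py0_4 = 192, px1_4 = 216, py1_4 = 336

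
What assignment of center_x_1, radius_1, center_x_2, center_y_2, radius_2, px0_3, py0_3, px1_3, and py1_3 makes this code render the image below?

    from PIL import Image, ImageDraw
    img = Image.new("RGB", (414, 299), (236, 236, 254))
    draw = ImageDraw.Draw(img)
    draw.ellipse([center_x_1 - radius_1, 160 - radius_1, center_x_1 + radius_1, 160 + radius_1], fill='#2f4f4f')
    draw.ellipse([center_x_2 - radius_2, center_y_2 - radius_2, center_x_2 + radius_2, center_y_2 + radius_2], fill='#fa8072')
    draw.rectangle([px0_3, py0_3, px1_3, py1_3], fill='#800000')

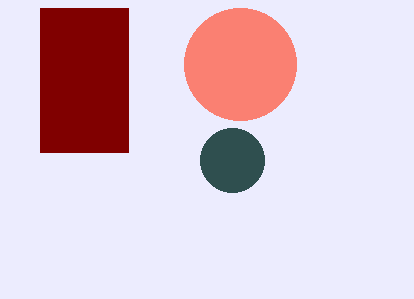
center_x_1 = 232; radius_1 = 32; center_x_2 = 240; center_y_2 = 64; radius_2 = 56; px0_3 = 40; py0_3 = 8; px1_3 = 128; py1_3 = 152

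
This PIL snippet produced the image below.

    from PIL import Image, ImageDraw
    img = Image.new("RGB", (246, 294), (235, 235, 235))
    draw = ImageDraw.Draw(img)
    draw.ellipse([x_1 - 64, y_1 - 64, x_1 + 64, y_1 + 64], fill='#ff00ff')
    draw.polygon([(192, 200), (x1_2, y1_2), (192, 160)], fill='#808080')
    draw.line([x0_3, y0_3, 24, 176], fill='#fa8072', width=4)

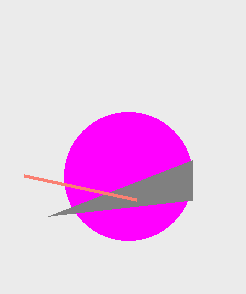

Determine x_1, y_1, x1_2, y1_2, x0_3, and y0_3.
x_1 = 128
y_1 = 176
x1_2 = 48
y1_2 = 216
x0_3 = 136
y0_3 = 200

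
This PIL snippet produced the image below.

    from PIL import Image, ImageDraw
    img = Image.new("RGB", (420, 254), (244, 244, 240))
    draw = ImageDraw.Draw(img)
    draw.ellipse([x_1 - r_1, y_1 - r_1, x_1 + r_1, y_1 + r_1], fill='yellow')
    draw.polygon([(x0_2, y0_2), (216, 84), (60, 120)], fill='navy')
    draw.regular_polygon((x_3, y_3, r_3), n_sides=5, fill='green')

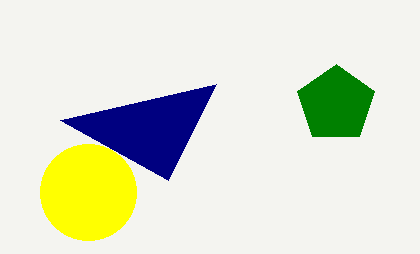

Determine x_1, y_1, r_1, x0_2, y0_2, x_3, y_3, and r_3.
x_1 = 88
y_1 = 192
r_1 = 48
x0_2 = 168
y0_2 = 180
x_3 = 336
y_3 = 104
r_3 = 40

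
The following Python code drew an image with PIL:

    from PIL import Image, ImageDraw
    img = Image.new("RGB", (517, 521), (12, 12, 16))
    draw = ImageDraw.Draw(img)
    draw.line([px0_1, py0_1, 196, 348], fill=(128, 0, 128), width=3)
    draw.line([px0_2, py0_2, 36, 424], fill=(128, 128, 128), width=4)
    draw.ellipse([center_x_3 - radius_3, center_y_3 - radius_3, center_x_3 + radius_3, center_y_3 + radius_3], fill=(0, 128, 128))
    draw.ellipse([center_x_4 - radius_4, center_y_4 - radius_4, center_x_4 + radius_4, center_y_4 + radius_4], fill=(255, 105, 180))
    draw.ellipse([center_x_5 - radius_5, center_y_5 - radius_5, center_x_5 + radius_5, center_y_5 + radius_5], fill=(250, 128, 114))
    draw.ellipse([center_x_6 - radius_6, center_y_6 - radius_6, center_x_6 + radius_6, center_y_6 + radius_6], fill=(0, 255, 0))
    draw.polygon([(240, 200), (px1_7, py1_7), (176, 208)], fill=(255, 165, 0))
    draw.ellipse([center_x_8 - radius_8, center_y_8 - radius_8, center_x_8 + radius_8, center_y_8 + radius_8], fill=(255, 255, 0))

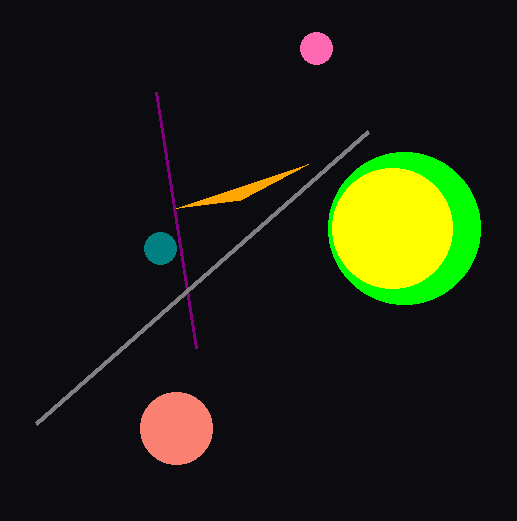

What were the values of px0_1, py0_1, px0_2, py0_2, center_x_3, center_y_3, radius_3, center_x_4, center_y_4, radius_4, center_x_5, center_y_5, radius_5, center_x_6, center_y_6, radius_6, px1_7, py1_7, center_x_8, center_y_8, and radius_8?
px0_1 = 156, py0_1 = 92, px0_2 = 368, py0_2 = 132, center_x_3 = 160, center_y_3 = 248, radius_3 = 16, center_x_4 = 316, center_y_4 = 48, radius_4 = 16, center_x_5 = 176, center_y_5 = 428, radius_5 = 36, center_x_6 = 404, center_y_6 = 228, radius_6 = 76, px1_7 = 308, py1_7 = 164, center_x_8 = 392, center_y_8 = 228, radius_8 = 60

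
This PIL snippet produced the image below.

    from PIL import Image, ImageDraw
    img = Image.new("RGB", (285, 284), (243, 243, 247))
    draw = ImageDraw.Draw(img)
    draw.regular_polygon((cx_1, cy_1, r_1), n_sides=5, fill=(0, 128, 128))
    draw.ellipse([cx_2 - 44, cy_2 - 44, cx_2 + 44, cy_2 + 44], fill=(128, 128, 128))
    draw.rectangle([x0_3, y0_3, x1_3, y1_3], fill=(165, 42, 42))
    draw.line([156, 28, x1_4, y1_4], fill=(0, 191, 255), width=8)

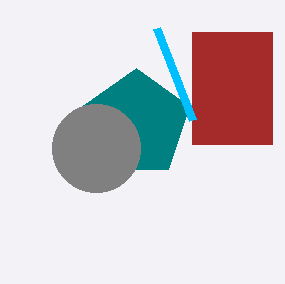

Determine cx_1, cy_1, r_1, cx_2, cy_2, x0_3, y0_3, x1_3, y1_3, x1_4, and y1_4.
cx_1 = 136, cy_1 = 124, r_1 = 56, cx_2 = 96, cy_2 = 148, x0_3 = 192, y0_3 = 32, x1_3 = 272, y1_3 = 144, x1_4 = 192, y1_4 = 120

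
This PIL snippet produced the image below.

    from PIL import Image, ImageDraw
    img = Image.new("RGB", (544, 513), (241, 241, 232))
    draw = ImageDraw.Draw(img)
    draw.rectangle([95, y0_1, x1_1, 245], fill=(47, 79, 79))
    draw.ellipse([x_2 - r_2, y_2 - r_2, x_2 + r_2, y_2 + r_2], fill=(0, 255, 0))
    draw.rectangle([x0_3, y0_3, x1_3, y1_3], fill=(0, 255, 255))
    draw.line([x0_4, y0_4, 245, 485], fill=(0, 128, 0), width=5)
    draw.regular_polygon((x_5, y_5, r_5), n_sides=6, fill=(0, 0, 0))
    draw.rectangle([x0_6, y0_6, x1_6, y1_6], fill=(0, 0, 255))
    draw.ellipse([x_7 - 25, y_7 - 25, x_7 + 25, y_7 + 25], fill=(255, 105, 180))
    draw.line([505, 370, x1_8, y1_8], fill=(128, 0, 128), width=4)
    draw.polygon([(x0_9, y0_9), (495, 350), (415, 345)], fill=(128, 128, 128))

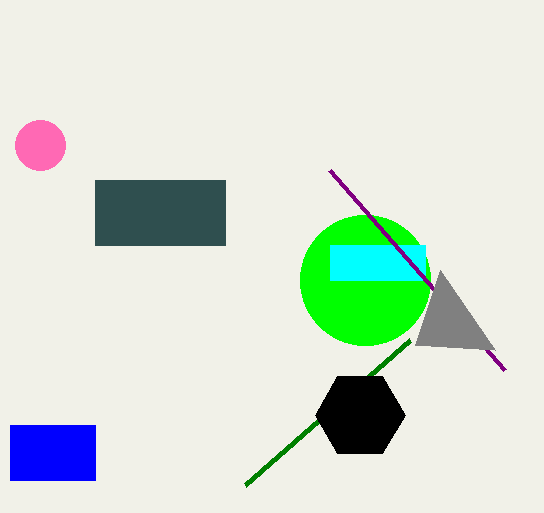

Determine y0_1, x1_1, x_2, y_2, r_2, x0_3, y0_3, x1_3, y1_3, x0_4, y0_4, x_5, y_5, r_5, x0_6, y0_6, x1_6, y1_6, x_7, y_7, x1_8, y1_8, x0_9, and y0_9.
y0_1 = 180
x1_1 = 225
x_2 = 365
y_2 = 280
r_2 = 65
x0_3 = 330
y0_3 = 245
x1_3 = 425
y1_3 = 280
x0_4 = 410
y0_4 = 340
x_5 = 360
y_5 = 415
r_5 = 45
x0_6 = 10
y0_6 = 425
x1_6 = 95
y1_6 = 480
x_7 = 40
y_7 = 145
x1_8 = 330
y1_8 = 170
x0_9 = 440
y0_9 = 270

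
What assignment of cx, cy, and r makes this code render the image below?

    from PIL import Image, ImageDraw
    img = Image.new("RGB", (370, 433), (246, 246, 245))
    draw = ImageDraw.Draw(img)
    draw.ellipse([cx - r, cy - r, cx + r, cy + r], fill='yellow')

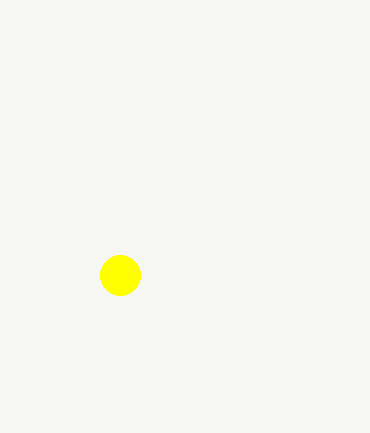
cx = 120; cy = 275; r = 20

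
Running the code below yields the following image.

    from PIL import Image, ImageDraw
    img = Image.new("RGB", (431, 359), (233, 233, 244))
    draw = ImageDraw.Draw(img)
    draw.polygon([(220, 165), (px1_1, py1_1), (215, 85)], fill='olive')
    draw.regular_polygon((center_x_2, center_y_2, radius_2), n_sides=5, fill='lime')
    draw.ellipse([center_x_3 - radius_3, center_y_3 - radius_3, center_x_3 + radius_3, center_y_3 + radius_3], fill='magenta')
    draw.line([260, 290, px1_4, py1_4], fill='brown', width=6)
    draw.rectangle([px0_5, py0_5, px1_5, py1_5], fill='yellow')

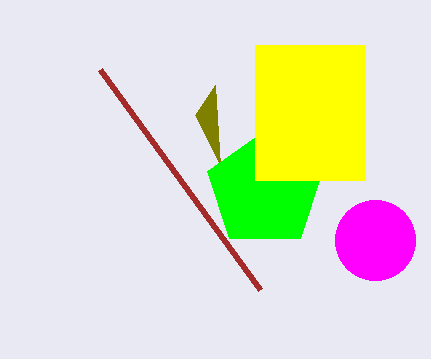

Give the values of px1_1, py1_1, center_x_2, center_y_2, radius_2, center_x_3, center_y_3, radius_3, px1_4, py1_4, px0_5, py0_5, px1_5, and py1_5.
px1_1 = 195, py1_1 = 115, center_x_2 = 265, center_y_2 = 190, radius_2 = 60, center_x_3 = 375, center_y_3 = 240, radius_3 = 40, px1_4 = 100, py1_4 = 70, px0_5 = 255, py0_5 = 45, px1_5 = 365, py1_5 = 180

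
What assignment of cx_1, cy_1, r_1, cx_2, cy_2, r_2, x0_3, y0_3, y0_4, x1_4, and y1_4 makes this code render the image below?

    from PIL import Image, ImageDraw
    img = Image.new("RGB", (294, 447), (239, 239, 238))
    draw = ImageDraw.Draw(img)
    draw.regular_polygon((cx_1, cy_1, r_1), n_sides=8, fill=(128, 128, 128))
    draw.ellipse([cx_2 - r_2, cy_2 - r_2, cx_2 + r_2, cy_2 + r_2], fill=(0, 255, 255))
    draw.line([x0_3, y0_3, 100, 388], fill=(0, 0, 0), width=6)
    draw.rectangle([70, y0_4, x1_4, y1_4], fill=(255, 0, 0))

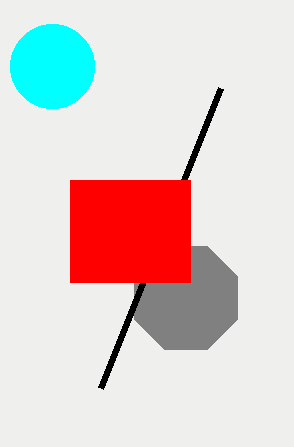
cx_1 = 186, cy_1 = 298, r_1 = 56, cx_2 = 52, cy_2 = 66, r_2 = 42, x0_3 = 220, y0_3 = 88, y0_4 = 180, x1_4 = 190, y1_4 = 282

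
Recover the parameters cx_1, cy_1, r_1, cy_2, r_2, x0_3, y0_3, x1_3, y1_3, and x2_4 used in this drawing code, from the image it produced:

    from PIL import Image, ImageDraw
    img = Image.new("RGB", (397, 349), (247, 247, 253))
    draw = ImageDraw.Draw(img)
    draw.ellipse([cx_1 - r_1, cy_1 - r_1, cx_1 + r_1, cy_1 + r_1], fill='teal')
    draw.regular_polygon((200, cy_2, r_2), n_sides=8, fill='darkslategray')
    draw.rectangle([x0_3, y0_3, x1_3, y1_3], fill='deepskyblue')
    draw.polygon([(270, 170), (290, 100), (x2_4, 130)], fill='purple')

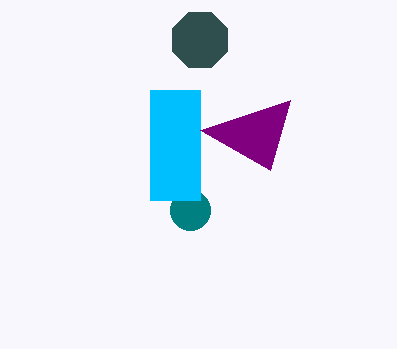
cx_1 = 190; cy_1 = 210; r_1 = 20; cy_2 = 40; r_2 = 30; x0_3 = 150; y0_3 = 90; x1_3 = 200; y1_3 = 200; x2_4 = 200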